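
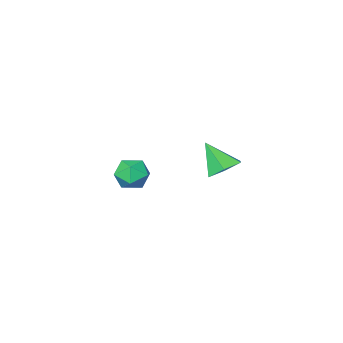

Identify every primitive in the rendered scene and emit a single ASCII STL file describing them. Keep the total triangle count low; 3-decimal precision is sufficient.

solid 
facet normal -0.222 0.577 -0.786
outer loop
vertex -3.219 2.586 -0.713
vertex -3.678 3.226 -0.114
vertex -2.713 3.334 -0.307
endloop
endfacet
facet normal 0.845 -0.530 -0.077
outer loop
vertex -3.219 2.586 -0.713
vertex -2.713 3.334 -0.307
vertex -3.282 2.194 1.294
endloop
endfacet
facet normal -0.222 0.577 -0.786
outer loop
vertex -2.713 3.334 -0.307
vertex -3.678 3.226 -0.114
vertex -3.173 3.974 0.293
endloop
endfacet
facet normal 0.869 0.201 0.452
outer loop
vertex -2.713 3.334 -0.307
vertex -3.173 3.974 0.293
vertex -3.282 2.194 1.294
endloop
endfacet
facet normal -0.221 0.577 -0.786
outer loop
vertex -3.173 3.974 0.293
vertex -3.678 3.226 -0.114
vertex -4.138 3.866 0.485
endloop
endfacet
facet normal 0.119 0.481 0.869
outer loop
vertex -3.173 3.974 0.293
vertex -4.138 3.866 0.485
vertex -3.282 2.194 1.294
endloop
endfacet
facet normal -0.222 0.577 -0.786
outer loop
vertex -4.138 3.866 0.485
vertex -3.678 3.226 -0.114
vertex -4.643 3.118 0.079
endloop
endfacet
facet normal -0.654 0.031 0.756
outer loop
vertex -4.138 3.866 0.485
vertex -4.643 3.118 0.079
vertex -3.282 2.194 1.294
endloop
endfacet
facet normal -0.222 0.577 -0.786
outer loop
vertex -4.643 3.118 0.079
vertex -3.678 3.226 -0.114
vertex -4.184 2.478 -0.52
endloop
endfacet
facet normal -0.678 -0.699 0.228
outer loop
vertex -4.643 3.118 0.079
vertex -4.184 2.478 -0.52
vertex -3.282 2.194 1.294
endloop
endfacet
facet normal -0.222 0.577 -0.786
outer loop
vertex -4.184 2.478 -0.52
vertex -3.678 3.226 -0.114
vertex -3.219 2.586 -0.713
endloop
endfacet
facet normal 0.072 -0.979 -0.189
outer loop
vertex -4.184 2.478 -0.52
vertex -3.219 2.586 -0.713
vertex -3.282 2.194 1.294
endloop
endfacet
facet normal -0.660 0.690 -0.297
outer loop
vertex -2.779 -2.562 -3.92
vertex -3.521 -3.032 -3.362
vertex -2.938 -2.287 -2.928
endloop
endfacet
facet normal -0.002 0.964 -0.267
outer loop
vertex -2.779 -2.562 -3.92
vertex -2.938 -2.287 -2.928
vertex -1.968 -2.386 -3.292
endloop
endfacet
facet normal 0.416 0.581 -0.700
outer loop
vertex -2.779 -2.562 -3.92
vertex -1.968 -2.386 -3.292
vertex -1.952 -3.192 -3.951
endloop
endfacet
facet normal 0.016 0.070 -0.997
outer loop
vertex -2.779 -2.562 -3.92
vertex -1.952 -3.192 -3.951
vertex -2.912 -3.592 -3.994
endloop
endfacet
facet normal -0.650 0.138 -0.748
outer loop
vertex -2.779 -2.562 -3.92
vertex -2.912 -3.592 -3.994
vertex -3.521 -3.032 -3.362
endloop
endfacet
facet normal 0.240 0.885 0.399
outer loop
vertex -1.968 -2.386 -3.292
vertex -2.938 -2.287 -2.928
vertex -2.208 -2.748 -2.346
endloop
endfacet
facet normal -0.826 0.441 0.352
outer loop
vertex -2.938 -2.287 -2.928
vertex -3.521 -3.032 -3.362
vertex -3.168 -3.148 -2.389
endloop
endfacet
facet normal -0.808 -0.452 -0.378
outer loop
vertex -3.521 -3.032 -3.362
vertex -2.912 -3.592 -3.994
vertex -3.152 -3.954 -3.048
endloop
endfacet
facet normal 0.269 -0.562 -0.782
outer loop
vertex -2.912 -3.592 -3.994
vertex -1.952 -3.192 -3.951
vertex -2.182 -4.053 -3.412
endloop
endfacet
facet normal 0.916 0.264 -0.301
outer loop
vertex -1.952 -3.192 -3.951
vertex -1.968 -2.386 -3.292
vertex -1.599 -3.308 -2.978
endloop
endfacet
facet normal -0.016 -0.070 0.997
outer loop
vertex -2.341 -3.778 -2.42
vertex -2.208 -2.748 -2.346
vertex -3.168 -3.148 -2.389
endloop
endfacet
facet normal -0.416 -0.581 0.700
outer loop
vertex -2.341 -3.778 -2.42
vertex -3.168 -3.148 -2.389
vertex -3.152 -3.954 -3.048
endloop
endfacet
facet normal 0.002 -0.964 0.267
outer loop
vertex -2.341 -3.778 -2.42
vertex -3.152 -3.954 -3.048
vertex -2.182 -4.053 -3.412
endloop
endfacet
facet normal 0.660 -0.690 0.297
outer loop
vertex -2.341 -3.778 -2.42
vertex -2.182 -4.053 -3.412
vertex -1.599 -3.308 -2.978
endloop
endfacet
facet normal 0.650 -0.138 0.748
outer loop
vertex -2.341 -3.778 -2.42
vertex -1.599 -3.308 -2.978
vertex -2.208 -2.748 -2.346
endloop
endfacet
facet normal -0.269 0.562 0.782
outer loop
vertex -3.168 -3.148 -2.389
vertex -2.208 -2.748 -2.346
vertex -2.938 -2.287 -2.928
endloop
endfacet
facet normal -0.916 -0.264 0.301
outer loop
vertex -3.152 -3.954 -3.048
vertex -3.168 -3.148 -2.389
vertex -3.521 -3.032 -3.362
endloop
endfacet
facet normal -0.240 -0.885 -0.399
outer loop
vertex -2.182 -4.053 -3.412
vertex -3.152 -3.954 -3.048
vertex -2.912 -3.592 -3.994
endloop
endfacet
facet normal 0.826 -0.441 -0.352
outer loop
vertex -1.599 -3.308 -2.978
vertex -2.182 -4.053 -3.412
vertex -1.952 -3.192 -3.951
endloop
endfacet
facet normal 0.808 0.452 0.378
outer loop
vertex -2.208 -2.748 -2.346
vertex -1.599 -3.308 -2.978
vertex -1.968 -2.386 -3.292
endloop
endfacet

endsolid


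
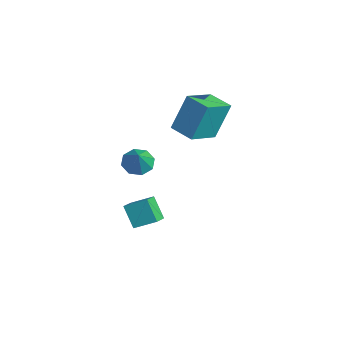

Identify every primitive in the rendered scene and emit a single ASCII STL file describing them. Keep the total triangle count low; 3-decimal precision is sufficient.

solid 
facet normal -0.575 -0.156 0.803
outer loop
vertex 0.097 -0.047 -2.178
vertex -0.558 0.544 -2.532
vertex -0.46 -1.014 -2.764
endloop
endfacet
facet normal 0.688 -0.622 0.373
outer loop
vertex 0.318 -0.804 -3.848
vertex 0.097 -0.047 -2.178
vertex -0.46 -1.014 -2.764
endloop
endfacet
facet normal -0.575 -0.156 0.803
outer loop
vertex -0.46 -1.014 -2.764
vertex -0.558 0.544 -2.532
vertex -1.114 -0.423 -3.118
endloop
endfacet
facet normal -0.441 -0.767 -0.465
outer loop
vertex -1.114 -0.423 -3.118
vertex 0.318 -0.804 -3.848
vertex -0.46 -1.014 -2.764
endloop
endfacet
facet normal 0.441 0.767 0.465
outer loop
vertex 0.097 -0.047 -2.178
vertex 0.22 0.754 -3.616
vertex -0.558 0.544 -2.532
endloop
endfacet
facet normal 0.689 -0.622 0.373
outer loop
vertex 0.874 0.163 -3.262
vertex 0.097 -0.047 -2.178
vertex 0.318 -0.804 -3.848
endloop
endfacet
facet normal 0.442 0.767 0.465
outer loop
vertex 0.874 0.163 -3.262
vertex 0.22 0.754 -3.616
vertex 0.097 -0.047 -2.178
endloop
endfacet
facet normal -0.688 0.622 -0.373
outer loop
vertex -0.558 0.544 -2.532
vertex 0.22 0.754 -3.616
vertex -1.114 -0.423 -3.118
endloop
endfacet
facet normal -0.441 -0.768 -0.465
outer loop
vertex -0.337 -0.213 -4.202
vertex 0.318 -0.804 -3.848
vertex -1.114 -0.423 -3.118
endloop
endfacet
facet normal -0.688 0.622 -0.373
outer loop
vertex -1.114 -0.423 -3.118
vertex 0.22 0.754 -3.616
vertex -0.337 -0.213 -4.202
endloop
endfacet
facet normal 0.575 0.156 -0.803
outer loop
vertex -0.337 -0.213 -4.202
vertex 0.874 0.163 -3.262
vertex 0.318 -0.804 -3.848
endloop
endfacet
facet normal 0.575 0.155 -0.803
outer loop
vertex 0.22 0.754 -3.616
vertex 0.874 0.163 -3.262
vertex -0.337 -0.213 -4.202
endloop
endfacet
facet normal -0.609 0.202 -0.767
outer loop
vertex 1.575 -1.433 0.941
vertex 1.23 -0.874 1.362
vertex 1.837 -0.901 0.873
endloop
endfacet
facet normal 0.870 -0.453 -0.194
outer loop
vertex 1.575 -1.433 0.941
vertex 1.837 -0.901 0.873
vertex 2.05 -1.146 2.398
endloop
endfacet
facet normal -0.609 0.202 -0.767
outer loop
vertex 1.837 -0.901 0.873
vertex 1.23 -0.874 1.362
vertex 1.744 -0.353 1.091
endloop
endfacet
facet normal 0.973 0.206 -0.103
outer loop
vertex 1.837 -0.901 0.873
vertex 1.744 -0.353 1.091
vertex 2.05 -1.146 2.398
endloop
endfacet
facet normal -0.609 0.201 -0.767
outer loop
vertex 1.744 -0.353 1.091
vertex 1.23 -0.874 1.362
vertex 1.349 -0.11 1.468
endloop
endfacet
facet normal 0.674 0.691 0.261
outer loop
vertex 1.744 -0.353 1.091
vertex 1.349 -0.11 1.468
vertex 2.05 -1.146 2.398
endloop
endfacet
facet normal -0.608 0.201 -0.768
outer loop
vertex 1.349 -0.11 1.468
vertex 1.23 -0.874 1.362
vertex 0.885 -0.314 1.782
endloop
endfacet
facet normal 0.149 0.714 0.684
outer loop
vertex 1.349 -0.11 1.468
vertex 0.885 -0.314 1.782
vertex 2.05 -1.146 2.398
endloop
endfacet
facet normal -0.607 0.202 -0.768
outer loop
vertex 0.885 -0.314 1.782
vertex 1.23 -0.874 1.362
vertex 0.622 -0.846 1.85
endloop
endfacet
facet normal -0.297 0.264 0.918
outer loop
vertex 0.885 -0.314 1.782
vertex 0.622 -0.846 1.85
vertex 2.05 -1.146 2.398
endloop
endfacet
facet normal -0.607 0.203 -0.768
outer loop
vertex 0.622 -0.846 1.85
vertex 1.23 -0.874 1.362
vertex 0.715 -1.394 1.632
endloop
endfacet
facet normal -0.400 -0.397 0.826
outer loop
vertex 0.622 -0.846 1.85
vertex 0.715 -1.394 1.632
vertex 2.05 -1.146 2.398
endloop
endfacet
facet normal -0.607 0.202 -0.768
outer loop
vertex 0.715 -1.394 1.632
vertex 1.23 -0.874 1.362
vertex 1.11 -1.637 1.256
endloop
endfacet
facet normal -0.102 -0.881 0.462
outer loop
vertex 0.715 -1.394 1.632
vertex 1.11 -1.637 1.256
vertex 2.05 -1.146 2.398
endloop
endfacet
facet normal -0.609 0.202 -0.767
outer loop
vertex 1.11 -1.637 1.256
vertex 1.23 -0.874 1.362
vertex 1.575 -1.433 0.941
endloop
endfacet
facet normal 0.424 -0.905 0.040
outer loop
vertex 1.11 -1.637 1.256
vertex 1.575 -1.433 0.941
vertex 2.05 -1.146 2.398
endloop
endfacet
facet normal -0.904 -0.403 0.141
outer loop
vertex -1.209 2.456 3.614
vertex -1.984 3.963 2.95
vertex -1.146 1.629 1.662
endloop
endfacet
facet normal 0.426 -0.828 0.365
outer loop
vertex 0.084 2.177 1.47
vertex -1.209 2.456 3.614
vertex -1.146 1.629 1.662
endloop
endfacet
facet normal -0.904 -0.403 0.141
outer loop
vertex -1.146 1.629 1.662
vertex -1.984 3.963 2.95
vertex -1.921 3.137 0.999
endloop
endfacet
facet normal 0.030 -0.389 -0.921
outer loop
vertex -1.921 3.137 0.999
vertex 0.084 2.177 1.47
vertex -1.146 1.629 1.662
endloop
endfacet
facet normal -0.030 0.390 0.920
outer loop
vertex -1.209 2.456 3.614
vertex -0.754 4.511 2.758
vertex -1.984 3.963 2.95
endloop
endfacet
facet normal 0.426 -0.828 0.364
outer loop
vertex 0.021 3.003 3.421
vertex -1.209 2.456 3.614
vertex 0.084 2.177 1.47
endloop
endfacet
facet normal -0.029 0.390 0.920
outer loop
vertex 0.021 3.003 3.421
vertex -0.754 4.511 2.758
vertex -1.209 2.456 3.614
endloop
endfacet
facet normal -0.426 0.828 -0.364
outer loop
vertex -1.984 3.963 2.95
vertex -0.754 4.511 2.758
vertex -1.921 3.137 0.999
endloop
endfacet
facet normal 0.029 -0.390 -0.920
outer loop
vertex -0.691 3.684 0.806
vertex 0.084 2.177 1.47
vertex -1.921 3.137 0.999
endloop
endfacet
facet normal -0.426 0.828 -0.365
outer loop
vertex -1.921 3.137 0.999
vertex -0.754 4.511 2.758
vertex -0.691 3.684 0.806
endloop
endfacet
facet normal 0.904 0.403 -0.141
outer loop
vertex -0.691 3.684 0.806
vertex 0.021 3.003 3.421
vertex 0.084 2.177 1.47
endloop
endfacet
facet normal 0.904 0.403 -0.141
outer loop
vertex -0.754 4.511 2.758
vertex 0.021 3.003 3.421
vertex -0.691 3.684 0.806
endloop
endfacet

endsolid


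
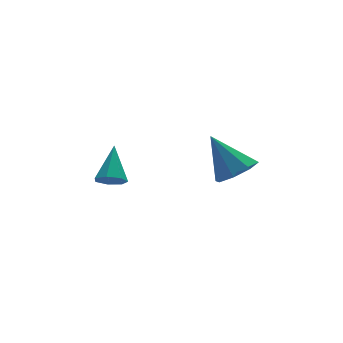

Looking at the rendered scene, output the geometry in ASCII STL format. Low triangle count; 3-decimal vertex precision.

solid 
facet normal -0.364 -0.670 -0.647
outer loop
vertex -1.278 -0.313 -2.14
vertex -1.715 -0.415 -1.789
vertex -1.678 -0.03 -2.208
endloop
endfacet
facet normal 0.555 0.664 -0.501
outer loop
vertex -1.278 -0.313 -2.14
vertex -1.678 -0.03 -2.208
vertex -1.165 0.595 -0.811
endloop
endfacet
facet normal -0.364 -0.670 -0.647
outer loop
vertex -1.678 -0.03 -2.208
vertex -1.715 -0.415 -1.789
vertex -2.106 -0.037 -1.96
endloop
endfacet
facet normal -0.209 0.919 -0.334
outer loop
vertex -1.678 -0.03 -2.208
vertex -2.106 -0.037 -1.96
vertex -1.165 0.595 -0.811
endloop
endfacet
facet normal -0.365 -0.670 -0.647
outer loop
vertex -2.106 -0.037 -1.96
vertex -1.715 -0.415 -1.789
vertex -2.24 -0.328 -1.583
endloop
endfacet
facet normal -0.726 0.645 0.240
outer loop
vertex -2.106 -0.037 -1.96
vertex -2.24 -0.328 -1.583
vertex -1.165 0.595 -0.811
endloop
endfacet
facet normal -0.365 -0.668 -0.648
outer loop
vertex -2.24 -0.328 -1.583
vertex -1.715 -0.415 -1.789
vertex -1.979 -0.685 -1.362
endloop
endfacet
facet normal -0.608 0.046 0.792
outer loop
vertex -2.24 -0.328 -1.583
vertex -1.979 -0.685 -1.362
vertex -1.165 0.595 -0.811
endloop
endfacet
facet normal -0.365 -0.668 -0.648
outer loop
vertex -1.979 -0.685 -1.362
vertex -1.715 -0.415 -1.789
vertex -1.519 -0.839 -1.462
endloop
endfacet
facet normal 0.055 -0.424 0.904
outer loop
vertex -1.979 -0.685 -1.362
vertex -1.519 -0.839 -1.462
vertex -1.165 0.595 -0.811
endloop
endfacet
facet normal -0.364 -0.668 -0.649
outer loop
vertex -1.519 -0.839 -1.462
vertex -1.715 -0.415 -1.789
vertex -1.207 -0.673 -1.808
endloop
endfacet
facet normal 0.766 -0.413 0.493
outer loop
vertex -1.519 -0.839 -1.462
vertex -1.207 -0.673 -1.808
vertex -1.165 0.595 -0.811
endloop
endfacet
facet normal -0.364 -0.669 -0.648
outer loop
vertex -1.207 -0.673 -1.808
vertex -1.715 -0.415 -1.789
vertex -1.278 -0.313 -2.14
endloop
endfacet
facet normal 0.988 0.072 -0.133
outer loop
vertex -1.207 -0.673 -1.808
vertex -1.278 -0.313 -2.14
vertex -1.165 0.595 -0.811
endloop
endfacet
facet normal 0.331 -0.516 -0.790
outer loop
vertex 2.993 -0.486 -2.276
vertex 2.537 -1.159 -2.028
vertex 2.393 -0.487 -2.527
endloop
endfacet
facet normal 0.044 0.993 -0.110
outer loop
vertex 2.993 -0.486 -2.276
vertex 2.393 -0.487 -2.527
vertex 1.963 -0.261 -0.652
endloop
endfacet
facet normal 0.330 -0.516 -0.790
outer loop
vertex 2.393 -0.487 -2.527
vertex 2.537 -1.159 -2.028
vertex 1.877 -0.881 -2.485
endloop
endfacet
facet normal -0.602 0.764 -0.230
outer loop
vertex 2.393 -0.487 -2.527
vertex 1.877 -0.881 -2.485
vertex 1.963 -0.261 -0.652
endloop
endfacet
facet normal 0.330 -0.516 -0.790
outer loop
vertex 1.877 -0.881 -2.485
vertex 2.537 -1.159 -2.028
vertex 1.748 -1.438 -2.175
endloop
endfacet
facet normal -0.977 0.212 -0.026
outer loop
vertex 1.877 -0.881 -2.485
vertex 1.748 -1.438 -2.175
vertex 1.963 -0.261 -0.652
endloop
endfacet
facet normal 0.330 -0.516 -0.791
outer loop
vertex 1.748 -1.438 -2.175
vertex 2.537 -1.159 -2.028
vertex 2.081 -1.832 -1.779
endloop
endfacet
facet normal -0.859 -0.340 0.384
outer loop
vertex 1.748 -1.438 -2.175
vertex 2.081 -1.832 -1.779
vertex 1.963 -0.261 -0.652
endloop
endfacet
facet normal 0.330 -0.516 -0.790
outer loop
vertex 2.081 -1.832 -1.779
vertex 2.537 -1.159 -2.028
vertex 2.682 -1.832 -1.528
endloop
endfacet
facet normal -0.317 -0.568 0.759
outer loop
vertex 2.081 -1.832 -1.779
vertex 2.682 -1.832 -1.528
vertex 1.963 -0.261 -0.652
endloop
endfacet
facet normal 0.331 -0.516 -0.790
outer loop
vertex 2.682 -1.832 -1.528
vertex 2.537 -1.159 -2.028
vertex 3.197 -1.437 -1.57
endloop
endfacet
facet normal 0.332 -0.339 0.880
outer loop
vertex 2.682 -1.832 -1.528
vertex 3.197 -1.437 -1.57
vertex 1.963 -0.261 -0.652
endloop
endfacet
facet normal 0.330 -0.517 -0.790
outer loop
vertex 3.197 -1.437 -1.57
vertex 2.537 -1.159 -2.028
vertex 3.327 -0.88 -1.88
endloop
endfacet
facet normal 0.705 0.212 0.677
outer loop
vertex 3.197 -1.437 -1.57
vertex 3.327 -0.88 -1.88
vertex 1.963 -0.261 -0.652
endloop
endfacet
facet normal 0.330 -0.515 -0.791
outer loop
vertex 3.327 -0.88 -1.88
vertex 2.537 -1.159 -2.028
vertex 2.993 -0.486 -2.276
endloop
endfacet
facet normal 0.587 0.765 0.266
outer loop
vertex 3.327 -0.88 -1.88
vertex 2.993 -0.486 -2.276
vertex 1.963 -0.261 -0.652
endloop
endfacet

endsolid


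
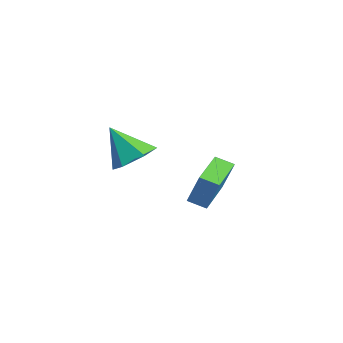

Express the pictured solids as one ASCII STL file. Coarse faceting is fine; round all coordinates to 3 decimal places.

solid 
facet normal -0.727 0.679 0.100
outer loop
vertex 0.988 -1.021 1.297
vertex 1.515 -0.412 0.995
vertex 0.505 -1.324 -0.155
endloop
endfacet
facet normal -0.612 -0.708 0.351
outer loop
vertex 1.945 -2.668 -0.355
vertex 0.988 -1.021 1.297
vertex 0.505 -1.324 -0.155
endloop
endfacet
facet normal -0.727 0.679 0.100
outer loop
vertex 0.505 -1.324 -0.155
vertex 1.515 -0.412 0.995
vertex 1.032 -0.715 -0.457
endloop
endfacet
facet normal -0.310 -0.193 -0.931
outer loop
vertex 1.032 -0.715 -0.457
vertex 1.945 -2.668 -0.355
vertex 0.505 -1.324 -0.155
endloop
endfacet
facet normal 0.310 0.193 0.931
outer loop
vertex 0.988 -1.021 1.297
vertex 2.955 -1.756 0.795
vertex 1.515 -0.412 0.995
endloop
endfacet
facet normal -0.612 -0.708 0.351
outer loop
vertex 2.428 -2.365 1.097
vertex 0.988 -1.021 1.297
vertex 1.945 -2.668 -0.355
endloop
endfacet
facet normal 0.310 0.193 0.931
outer loop
vertex 2.428 -2.365 1.097
vertex 2.955 -1.756 0.795
vertex 0.988 -1.021 1.297
endloop
endfacet
facet normal 0.612 0.708 -0.351
outer loop
vertex 1.515 -0.412 0.995
vertex 2.955 -1.756 0.795
vertex 1.032 -0.715 -0.457
endloop
endfacet
facet normal -0.310 -0.193 -0.931
outer loop
vertex 2.472 -2.059 -0.657
vertex 1.945 -2.668 -0.355
vertex 1.032 -0.715 -0.457
endloop
endfacet
facet normal 0.612 0.708 -0.351
outer loop
vertex 1.032 -0.715 -0.457
vertex 2.955 -1.756 0.795
vertex 2.472 -2.059 -0.657
endloop
endfacet
facet normal 0.727 -0.679 -0.100
outer loop
vertex 2.472 -2.059 -0.657
vertex 2.428 -2.365 1.097
vertex 1.945 -2.668 -0.355
endloop
endfacet
facet normal 0.727 -0.679 -0.100
outer loop
vertex 2.955 -1.756 0.795
vertex 2.428 -2.365 1.097
vertex 2.472 -2.059 -0.657
endloop
endfacet
facet normal 0.481 0.373 -0.794
outer loop
vertex -2.13 -3.694 -0.164
vertex -2.811 -2.857 -0.184
vertex -1.901 -2.799 0.395
endloop
endfacet
facet normal 0.559 -0.537 0.631
outer loop
vertex -2.13 -3.694 -0.164
vertex -1.901 -2.799 0.395
vertex -3.749 -3.583 1.364
endloop
endfacet
facet normal 0.481 0.373 -0.793
outer loop
vertex -1.901 -2.799 0.395
vertex -2.811 -2.857 -0.184
vertex -2.582 -1.961 0.376
endloop
endfacet
facet normal 0.341 0.298 0.892
outer loop
vertex -1.901 -2.799 0.395
vertex -2.582 -1.961 0.376
vertex -3.749 -3.583 1.364
endloop
endfacet
facet normal 0.481 0.373 -0.793
outer loop
vertex -2.582 -1.961 0.376
vertex -2.811 -2.857 -0.184
vertex -3.492 -2.019 -0.203
endloop
endfacet
facet normal -0.427 0.674 0.603
outer loop
vertex -2.582 -1.961 0.376
vertex -3.492 -2.019 -0.203
vertex -3.749 -3.583 1.364
endloop
endfacet
facet normal 0.481 0.373 -0.794
outer loop
vertex -3.492 -2.019 -0.203
vertex -2.811 -2.857 -0.184
vertex -3.721 -2.914 -0.762
endloop
endfacet
facet normal -0.975 0.215 0.055
outer loop
vertex -3.492 -2.019 -0.203
vertex -3.721 -2.914 -0.762
vertex -3.749 -3.583 1.364
endloop
endfacet
facet normal 0.481 0.373 -0.794
outer loop
vertex -3.721 -2.914 -0.762
vertex -2.811 -2.857 -0.184
vertex -3.04 -3.752 -0.743
endloop
endfacet
facet normal -0.757 -0.620 -0.205
outer loop
vertex -3.721 -2.914 -0.762
vertex -3.04 -3.752 -0.743
vertex -3.749 -3.583 1.364
endloop
endfacet
facet normal 0.481 0.373 -0.794
outer loop
vertex -3.04 -3.752 -0.743
vertex -2.811 -2.857 -0.184
vertex -2.13 -3.694 -0.164
endloop
endfacet
facet normal 0.010 -0.996 0.083
outer loop
vertex -3.04 -3.752 -0.743
vertex -2.13 -3.694 -0.164
vertex -3.749 -3.583 1.364
endloop
endfacet

endsolid


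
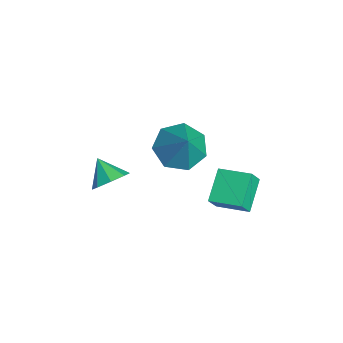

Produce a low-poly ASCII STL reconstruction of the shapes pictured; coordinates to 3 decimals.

solid 
facet normal 0.672 0.388 -0.631
outer loop
vertex -1.947 -1.859 -2.993
vertex -2.497 -1.829 -3.56
vertex -2.25 -1.336 -2.994
endloop
endfacet
facet normal 0.097 0.058 0.994
outer loop
vertex -1.947 -1.859 -2.993
vertex -2.25 -1.336 -2.994
vertex -3.263 -2.271 -2.84
endloop
endfacet
facet normal 0.672 0.388 -0.631
outer loop
vertex -2.25 -1.336 -2.994
vertex -2.497 -1.829 -3.56
vertex -2.698 -1.101 -3.327
endloop
endfacet
facet normal -0.336 0.496 0.801
outer loop
vertex -2.25 -1.336 -2.994
vertex -2.698 -1.101 -3.327
vertex -3.263 -2.271 -2.84
endloop
endfacet
facet normal 0.671 0.388 -0.632
outer loop
vertex -2.698 -1.101 -3.327
vertex -2.497 -1.829 -3.56
vertex -3.028 -1.294 -3.796
endloop
endfacet
facet normal -0.785 0.520 0.338
outer loop
vertex -2.698 -1.101 -3.327
vertex -3.028 -1.294 -3.796
vertex -3.263 -2.271 -2.84
endloop
endfacet
facet normal 0.672 0.388 -0.631
outer loop
vertex -3.028 -1.294 -3.796
vertex -2.497 -1.829 -3.56
vertex -3.047 -1.799 -4.127
endloop
endfacet
facet normal -0.986 0.117 -0.122
outer loop
vertex -3.028 -1.294 -3.796
vertex -3.047 -1.799 -4.127
vertex -3.263 -2.271 -2.84
endloop
endfacet
facet normal 0.672 0.386 -0.632
outer loop
vertex -3.047 -1.799 -4.127
vertex -2.497 -1.829 -3.56
vertex -2.744 -2.323 -4.125
endloop
endfacet
facet normal -0.822 -0.476 -0.313
outer loop
vertex -3.047 -1.799 -4.127
vertex -2.744 -2.323 -4.125
vertex -3.263 -2.271 -2.84
endloop
endfacet
facet normal 0.671 0.388 -0.632
outer loop
vertex -2.744 -2.323 -4.125
vertex -2.497 -1.829 -3.56
vertex -2.296 -2.557 -3.793
endloop
endfacet
facet normal -0.388 -0.914 -0.120
outer loop
vertex -2.744 -2.323 -4.125
vertex -2.296 -2.557 -3.793
vertex -3.263 -2.271 -2.84
endloop
endfacet
facet normal 0.672 0.388 -0.631
outer loop
vertex -2.296 -2.557 -3.793
vertex -2.497 -1.829 -3.56
vertex -1.966 -2.365 -3.324
endloop
endfacet
facet normal 0.060 -0.938 0.342
outer loop
vertex -2.296 -2.557 -3.793
vertex -1.966 -2.365 -3.324
vertex -3.263 -2.271 -2.84
endloop
endfacet
facet normal 0.672 0.388 -0.631
outer loop
vertex -1.966 -2.365 -3.324
vertex -2.497 -1.829 -3.56
vertex -1.947 -1.859 -2.993
endloop
endfacet
facet normal 0.261 -0.535 0.803
outer loop
vertex -1.966 -2.365 -3.324
vertex -1.947 -1.859 -2.993
vertex -3.263 -2.271 -2.84
endloop
endfacet
facet normal -0.379 0.397 -0.836
outer loop
vertex -1.958 2.451 -3.008
vertex -1.284 3.607 -2.764
vertex -0.809 1.943 -3.771
endloop
endfacet
facet normal -0.495 -0.850 -0.180
outer loop
vertex -0.476 1.593 -3.036
vertex -1.958 2.451 -3.008
vertex -0.809 1.943 -3.771
endloop
endfacet
facet normal -0.380 0.397 -0.836
outer loop
vertex -0.809 1.943 -3.771
vertex -1.284 3.607 -2.764
vertex -0.136 3.099 -3.527
endloop
endfacet
facet normal 0.782 -0.346 -0.519
outer loop
vertex -0.136 3.099 -3.527
vertex -0.476 1.593 -3.036
vertex -0.809 1.943 -3.771
endloop
endfacet
facet normal -0.782 0.346 0.519
outer loop
vertex -1.958 2.451 -3.008
vertex -0.951 3.257 -2.029
vertex -1.284 3.607 -2.764
endloop
endfacet
facet normal -0.495 -0.850 -0.180
outer loop
vertex -1.624 2.101 -2.273
vertex -1.958 2.451 -3.008
vertex -0.476 1.593 -3.036
endloop
endfacet
facet normal -0.782 0.345 0.520
outer loop
vertex -1.624 2.101 -2.273
vertex -0.951 3.257 -2.029
vertex -1.958 2.451 -3.008
endloop
endfacet
facet normal 0.496 0.850 0.180
outer loop
vertex -1.284 3.607 -2.764
vertex -0.951 3.257 -2.029
vertex -0.136 3.099 -3.527
endloop
endfacet
facet normal 0.781 -0.346 -0.520
outer loop
vertex 0.198 2.749 -2.792
vertex -0.476 1.593 -3.036
vertex -0.136 3.099 -3.527
endloop
endfacet
facet normal 0.495 0.850 0.180
outer loop
vertex -0.136 3.099 -3.527
vertex -0.951 3.257 -2.029
vertex 0.198 2.749 -2.792
endloop
endfacet
facet normal 0.379 -0.398 0.835
outer loop
vertex 0.198 2.749 -2.792
vertex -1.624 2.101 -2.273
vertex -0.476 1.593 -3.036
endloop
endfacet
facet normal 0.379 -0.397 0.836
outer loop
vertex -0.951 3.257 -2.029
vertex -1.624 2.101 -2.273
vertex 0.198 2.749 -2.792
endloop
endfacet
facet normal -0.602 -0.100 -0.792
outer loop
vertex -1.211 0.058 -1.502
vertex -1.903 0.712 -1.059
vertex -1.102 0.942 -1.697
endloop
endfacet
facet normal 0.981 -0.148 -0.123
outer loop
vertex -1.211 0.058 -1.502
vertex -1.102 0.942 -1.697
vertex -0.857 0.888 0.319
endloop
endfacet
facet normal -0.602 -0.101 -0.792
outer loop
vertex -1.102 0.942 -1.697
vertex -1.903 0.712 -1.059
vertex -1.596 1.652 -1.412
endloop
endfacet
facet normal 0.802 0.591 -0.082
outer loop
vertex -1.102 0.942 -1.697
vertex -1.596 1.652 -1.412
vertex -0.857 0.888 0.319
endloop
endfacet
facet normal -0.601 -0.101 -0.793
outer loop
vertex -1.596 1.652 -1.412
vertex -1.903 0.712 -1.059
vertex -2.322 1.655 -0.862
endloop
endfacet
facet normal 0.236 0.922 0.306
outer loop
vertex -1.596 1.652 -1.412
vertex -2.322 1.655 -0.862
vertex -0.857 0.888 0.319
endloop
endfacet
facet normal -0.601 -0.101 -0.793
outer loop
vertex -2.322 1.655 -0.862
vertex -1.903 0.712 -1.059
vertex -2.733 0.948 -0.46
endloop
endfacet
facet normal -0.292 0.595 0.749
outer loop
vertex -2.322 1.655 -0.862
vertex -2.733 0.948 -0.46
vertex -0.857 0.888 0.319
endloop
endfacet
facet normal -0.601 -0.102 -0.793
outer loop
vertex -2.733 0.948 -0.46
vertex -1.903 0.712 -1.059
vertex -2.519 0.064 -0.509
endloop
endfacet
facet normal -0.383 -0.143 0.912
outer loop
vertex -2.733 0.948 -0.46
vertex -2.519 0.064 -0.509
vertex -0.857 0.888 0.319
endloop
endfacet
facet normal -0.602 -0.100 -0.792
outer loop
vertex -2.519 0.064 -0.509
vertex -1.903 0.712 -1.059
vertex -1.842 -0.332 -0.973
endloop
endfacet
facet normal 0.030 -0.738 0.674
outer loop
vertex -2.519 0.064 -0.509
vertex -1.842 -0.332 -0.973
vertex -0.857 0.888 0.319
endloop
endfacet
facet normal -0.602 -0.100 -0.792
outer loop
vertex -1.842 -0.332 -0.973
vertex -1.903 0.712 -1.059
vertex -1.211 0.058 -1.502
endloop
endfacet
facet normal 0.637 -0.741 0.214
outer loop
vertex -1.842 -0.332 -0.973
vertex -1.211 0.058 -1.502
vertex -0.857 0.888 0.319
endloop
endfacet

endsolid


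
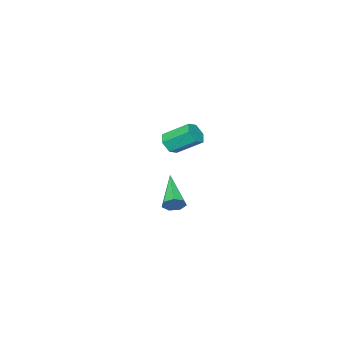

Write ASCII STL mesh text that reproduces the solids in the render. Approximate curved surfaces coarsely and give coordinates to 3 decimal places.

solid 
facet normal 0.434 -0.710 -0.555
outer loop
vertex 0.938 -0.612 1.596
vertex 0.617 -0.967 1.799
vertex 0.482 -0.711 1.366
endloop
endfacet
facet normal 0.209 0.678 -0.705
outer loop
vertex 0.938 -0.612 1.596
vertex 0.482 -0.711 1.366
vertex 0.405 0.262 2.278
endloop
endfacet
facet normal 0.206 0.678 -0.706
outer loop
vertex 0.405 0.262 2.278
vertex 0.482 -0.711 1.366
vertex -0.051 0.162 2.049
endloop
endfacet
facet normal -0.434 0.710 0.554
outer loop
vertex 0.405 0.262 2.278
vertex -0.051 0.162 2.049
vertex 0.083 -0.093 2.481
endloop
endfacet
facet normal 0.434 -0.710 -0.555
outer loop
vertex 0.482 -0.711 1.366
vertex 0.617 -0.967 1.799
vertex 0.161 -1.066 1.569
endloop
endfacet
facet normal -0.656 0.174 -0.734
outer loop
vertex 0.482 -0.711 1.366
vertex 0.161 -1.066 1.569
vertex -0.051 0.162 2.049
endloop
endfacet
facet normal -0.655 0.174 -0.735
outer loop
vertex -0.051 0.162 2.049
vertex 0.161 -1.066 1.569
vertex -0.373 -0.193 2.252
endloop
endfacet
facet normal -0.434 0.710 0.554
outer loop
vertex -0.051 0.162 2.049
vertex -0.373 -0.193 2.252
vertex 0.083 -0.093 2.481
endloop
endfacet
facet normal 0.434 -0.710 -0.554
outer loop
vertex 0.161 -1.066 1.569
vertex 0.617 -0.967 1.799
vertex 0.295 -1.322 2.002
endloop
endfacet
facet normal -0.863 -0.504 -0.031
outer loop
vertex 0.161 -1.066 1.569
vertex 0.295 -1.322 2.002
vertex -0.373 -0.193 2.252
endloop
endfacet
facet normal -0.863 -0.504 -0.028
outer loop
vertex -0.373 -0.193 2.252
vertex 0.295 -1.322 2.002
vertex -0.238 -0.448 2.684
endloop
endfacet
facet normal -0.434 0.710 0.555
outer loop
vertex -0.373 -0.193 2.252
vertex -0.238 -0.448 2.684
vertex 0.083 -0.093 2.481
endloop
endfacet
facet normal 0.434 -0.710 -0.554
outer loop
vertex 0.295 -1.322 2.002
vertex 0.617 -0.967 1.799
vertex 0.751 -1.222 2.231
endloop
endfacet
facet normal -0.206 -0.677 0.706
outer loop
vertex 0.295 -1.322 2.002
vertex 0.751 -1.222 2.231
vertex -0.238 -0.448 2.684
endloop
endfacet
facet normal -0.208 -0.678 0.705
outer loop
vertex -0.238 -0.448 2.684
vertex 0.751 -1.222 2.231
vertex 0.218 -0.349 2.914
endloop
endfacet
facet normal -0.434 0.710 0.555
outer loop
vertex -0.238 -0.448 2.684
vertex 0.218 -0.349 2.914
vertex 0.083 -0.093 2.481
endloop
endfacet
facet normal 0.434 -0.710 -0.554
outer loop
vertex 0.751 -1.222 2.231
vertex 0.617 -0.967 1.799
vertex 1.073 -0.867 2.028
endloop
endfacet
facet normal 0.656 -0.175 0.735
outer loop
vertex 0.751 -1.222 2.231
vertex 1.073 -0.867 2.028
vertex 0.218 -0.349 2.914
endloop
endfacet
facet normal 0.656 -0.173 0.734
outer loop
vertex 0.218 -0.349 2.914
vertex 1.073 -0.867 2.028
vertex 0.539 0.006 2.711
endloop
endfacet
facet normal -0.434 0.710 0.555
outer loop
vertex 0.218 -0.349 2.914
vertex 0.539 0.006 2.711
vertex 0.083 -0.093 2.481
endloop
endfacet
facet normal 0.434 -0.710 -0.555
outer loop
vertex 1.073 -0.867 2.028
vertex 0.617 -0.967 1.799
vertex 0.938 -0.612 1.596
endloop
endfacet
facet normal 0.863 0.505 0.029
outer loop
vertex 1.073 -0.867 2.028
vertex 0.938 -0.612 1.596
vertex 0.539 0.006 2.711
endloop
endfacet
facet normal 0.864 0.503 0.030
outer loop
vertex 0.539 0.006 2.711
vertex 0.938 -0.612 1.596
vertex 0.405 0.262 2.278
endloop
endfacet
facet normal -0.434 0.710 0.554
outer loop
vertex 0.539 0.006 2.711
vertex 0.405 0.262 2.278
vertex 0.083 -0.093 2.481
endloop
endfacet
facet normal 0.522 0.711 -0.471
outer loop
vertex -1.223 -3.372 -2.866
vertex -1.644 -3.229 -3.117
vertex -1.468 -3.061 -2.668
endloop
endfacet
facet normal 0.504 -0.145 0.852
outer loop
vertex -1.223 -3.372 -2.866
vertex -1.468 -3.061 -2.668
vertex -2.616 -4.551 -2.243
endloop
endfacet
facet normal 0.523 0.710 -0.471
outer loop
vertex -1.468 -3.061 -2.668
vertex -1.644 -3.229 -3.117
vertex -1.845 -2.876 -2.808
endloop
endfacet
facet normal -0.153 0.378 0.913
outer loop
vertex -1.468 -3.061 -2.668
vertex -1.845 -2.876 -2.808
vertex -2.616 -4.551 -2.243
endloop
endfacet
facet normal 0.524 0.710 -0.470
outer loop
vertex -1.845 -2.876 -2.808
vertex -1.644 -3.229 -3.117
vertex -2.07 -2.957 -3.181
endloop
endfacet
facet normal -0.790 0.489 0.370
outer loop
vertex -1.845 -2.876 -2.808
vertex -2.07 -2.957 -3.181
vertex -2.616 -4.551 -2.243
endloop
endfacet
facet normal 0.524 0.710 -0.470
outer loop
vertex -2.07 -2.957 -3.181
vertex -1.644 -3.229 -3.117
vertex -1.974 -3.242 -3.505
endloop
endfacet
facet normal -0.926 0.103 -0.364
outer loop
vertex -2.07 -2.957 -3.181
vertex -1.974 -3.242 -3.505
vertex -2.616 -4.551 -2.243
endloop
endfacet
facet normal 0.523 0.711 -0.469
outer loop
vertex -1.974 -3.242 -3.505
vertex -1.644 -3.229 -3.117
vertex -1.629 -3.517 -3.537
endloop
endfacet
facet normal -0.459 -0.490 -0.741
outer loop
vertex -1.974 -3.242 -3.505
vertex -1.629 -3.517 -3.537
vertex -2.616 -4.551 -2.243
endloop
endfacet
facet normal 0.523 0.712 -0.469
outer loop
vertex -1.629 -3.517 -3.537
vertex -1.644 -3.229 -3.117
vertex -1.295 -3.575 -3.253
endloop
endfacet
facet normal 0.258 -0.841 -0.475
outer loop
vertex -1.629 -3.517 -3.537
vertex -1.295 -3.575 -3.253
vertex -2.616 -4.551 -2.243
endloop
endfacet
facet normal 0.522 0.711 -0.470
outer loop
vertex -1.295 -3.575 -3.253
vertex -1.644 -3.229 -3.117
vertex -1.223 -3.372 -2.866
endloop
endfacet
facet normal 0.687 -0.688 0.233
outer loop
vertex -1.295 -3.575 -3.253
vertex -1.223 -3.372 -2.866
vertex -2.616 -4.551 -2.243
endloop
endfacet

endsolid


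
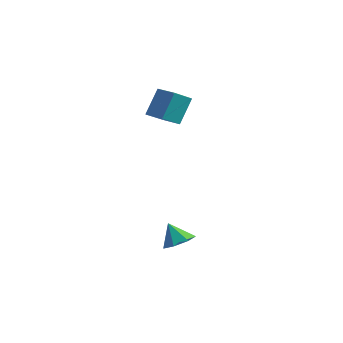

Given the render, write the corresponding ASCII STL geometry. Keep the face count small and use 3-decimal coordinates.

solid 
facet normal -0.991 0.123 -0.060
outer loop
vertex -3.931 2.861 2.097
vertex -3.906 3.85 3.719
vertex -3.732 4.094 1.341
endloop
endfacet
facet normal -0.013 -0.521 -0.853
outer loop
vertex -2.414 3.93 1.421
vertex -3.931 2.861 2.097
vertex -3.732 4.094 1.341
endloop
endfacet
facet normal -0.990 0.124 -0.060
outer loop
vertex -3.732 4.094 1.341
vertex -3.906 3.85 3.719
vertex -3.706 5.083 2.963
endloop
endfacet
facet normal 0.137 0.845 -0.517
outer loop
vertex -3.706 5.083 2.963
vertex -2.414 3.93 1.421
vertex -3.732 4.094 1.341
endloop
endfacet
facet normal -0.137 -0.845 0.517
outer loop
vertex -3.931 2.861 2.097
vertex -2.588 3.686 3.799
vertex -3.906 3.85 3.719
endloop
endfacet
facet normal -0.013 -0.521 -0.853
outer loop
vertex -2.614 2.697 2.177
vertex -3.931 2.861 2.097
vertex -2.414 3.93 1.421
endloop
endfacet
facet normal -0.137 -0.845 0.517
outer loop
vertex -2.614 2.697 2.177
vertex -2.588 3.686 3.799
vertex -3.931 2.861 2.097
endloop
endfacet
facet normal 0.013 0.521 0.853
outer loop
vertex -3.906 3.85 3.719
vertex -2.588 3.686 3.799
vertex -3.706 5.083 2.963
endloop
endfacet
facet normal 0.137 0.845 -0.517
outer loop
vertex -2.389 4.919 3.043
vertex -2.414 3.93 1.421
vertex -3.706 5.083 2.963
endloop
endfacet
facet normal 0.013 0.521 0.853
outer loop
vertex -3.706 5.083 2.963
vertex -2.588 3.686 3.799
vertex -2.389 4.919 3.043
endloop
endfacet
facet normal 0.990 -0.124 0.060
outer loop
vertex -2.389 4.919 3.043
vertex -2.614 2.697 2.177
vertex -2.414 3.93 1.421
endloop
endfacet
facet normal 0.991 -0.123 0.059
outer loop
vertex -2.588 3.686 3.799
vertex -2.614 2.697 2.177
vertex -2.389 4.919 3.043
endloop
endfacet
facet normal 0.501 0.050 -0.864
outer loop
vertex 2.147 -0.843 -4.128
vertex 1.344 -0.616 -4.581
vertex 1.98 -0.037 -4.178
endloop
endfacet
facet normal 0.447 0.147 0.882
outer loop
vertex 2.147 -0.843 -4.128
vertex 1.98 -0.037 -4.178
vertex 0.656 -0.684 -3.399
endloop
endfacet
facet normal 0.502 0.049 -0.863
outer loop
vertex 1.98 -0.037 -4.178
vertex 1.344 -0.616 -4.581
vertex 1.335 0.333 -4.532
endloop
endfacet
facet normal 0.044 0.730 0.682
outer loop
vertex 1.98 -0.037 -4.178
vertex 1.335 0.333 -4.532
vertex 0.656 -0.684 -3.399
endloop
endfacet
facet normal 0.502 0.049 -0.864
outer loop
vertex 1.335 0.333 -4.532
vertex 1.344 -0.616 -4.581
vertex 0.696 -0.011 -4.923
endloop
endfacet
facet normal -0.591 0.743 0.313
outer loop
vertex 1.335 0.333 -4.532
vertex 0.696 -0.011 -4.923
vertex 0.656 -0.684 -3.399
endloop
endfacet
facet normal 0.502 0.050 -0.863
outer loop
vertex 0.696 -0.011 -4.923
vertex 1.344 -0.616 -4.581
vertex 0.545 -0.811 -5.057
endloop
endfacet
facet normal -0.983 0.177 0.052
outer loop
vertex 0.696 -0.011 -4.923
vertex 0.545 -0.811 -5.057
vertex 0.656 -0.684 -3.399
endloop
endfacet
facet normal 0.502 0.051 -0.863
outer loop
vertex 0.545 -0.811 -5.057
vertex 1.344 -0.616 -4.581
vertex 0.996 -1.463 -4.833
endloop
endfacet
facet normal -0.834 -0.543 0.097
outer loop
vertex 0.545 -0.811 -5.057
vertex 0.996 -1.463 -4.833
vertex 0.656 -0.684 -3.399
endloop
endfacet
facet normal 0.502 0.050 -0.863
outer loop
vertex 0.996 -1.463 -4.833
vertex 1.344 -0.616 -4.581
vertex 1.709 -1.478 -4.419
endloop
endfacet
facet normal -0.258 -0.873 0.413
outer loop
vertex 0.996 -1.463 -4.833
vertex 1.709 -1.478 -4.419
vertex 0.656 -0.684 -3.399
endloop
endfacet
facet normal 0.501 0.050 -0.864
outer loop
vertex 1.709 -1.478 -4.419
vertex 1.344 -0.616 -4.581
vertex 2.147 -0.843 -4.128
endloop
endfacet
facet normal 0.313 -0.565 0.763
outer loop
vertex 1.709 -1.478 -4.419
vertex 2.147 -0.843 -4.128
vertex 0.656 -0.684 -3.399
endloop
endfacet

endsolid


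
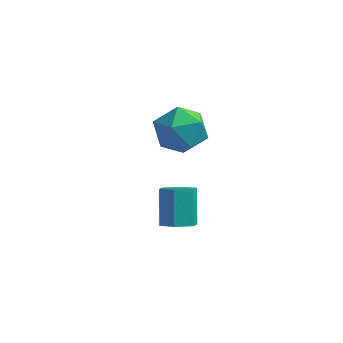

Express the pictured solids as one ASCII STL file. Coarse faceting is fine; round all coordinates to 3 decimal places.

solid 
facet normal 0.206 -0.578 -0.790
outer loop
vertex -0.531 -0.36 -2.34
vertex -1.125 -0.761 -2.202
vertex -1.172 -0.179 -2.64
endloop
endfacet
facet normal 0.433 0.778 -0.455
outer loop
vertex -0.531 -0.36 -2.34
vertex -1.172 -0.179 -2.64
vertex -0.861 0.563 -1.075
endloop
endfacet
facet normal 0.433 0.778 -0.455
outer loop
vertex -0.861 0.563 -1.075
vertex -1.172 -0.179 -2.64
vertex -1.501 0.744 -1.375
endloop
endfacet
facet normal -0.208 0.576 0.791
outer loop
vertex -0.861 0.563 -1.075
vertex -1.501 0.744 -1.375
vertex -1.455 0.161 -0.938
endloop
endfacet
facet normal 0.206 -0.578 -0.790
outer loop
vertex -1.172 -0.179 -2.64
vertex -1.125 -0.761 -2.202
vertex -1.766 -0.58 -2.502
endloop
endfacet
facet normal -0.543 0.605 -0.582
outer loop
vertex -1.172 -0.179 -2.64
vertex -1.766 -0.58 -2.502
vertex -1.501 0.744 -1.375
endloop
endfacet
facet normal -0.543 0.605 -0.582
outer loop
vertex -1.501 0.744 -1.375
vertex -1.766 -0.58 -2.502
vertex -2.095 0.343 -1.237
endloop
endfacet
facet normal -0.205 0.577 0.791
outer loop
vertex -1.501 0.744 -1.375
vertex -2.095 0.343 -1.237
vertex -1.455 0.161 -0.938
endloop
endfacet
facet normal 0.207 -0.576 -0.791
outer loop
vertex -1.766 -0.58 -2.502
vertex -1.125 -0.761 -2.202
vertex -1.719 -1.163 -2.065
endloop
endfacet
facet normal -0.977 -0.174 -0.127
outer loop
vertex -1.766 -0.58 -2.502
vertex -1.719 -1.163 -2.065
vertex -2.095 0.343 -1.237
endloop
endfacet
facet normal -0.976 -0.173 -0.128
outer loop
vertex -2.095 0.343 -1.237
vertex -1.719 -1.163 -2.065
vertex -2.049 -0.24 -0.8
endloop
endfacet
facet normal -0.205 0.577 0.791
outer loop
vertex -2.095 0.343 -1.237
vertex -2.049 -0.24 -0.8
vertex -1.455 0.161 -0.938
endloop
endfacet
facet normal 0.208 -0.576 -0.791
outer loop
vertex -1.719 -1.163 -2.065
vertex -1.125 -0.761 -2.202
vertex -1.079 -1.344 -1.765
endloop
endfacet
facet normal -0.433 -0.778 0.455
outer loop
vertex -1.719 -1.163 -2.065
vertex -1.079 -1.344 -1.765
vertex -2.049 -0.24 -0.8
endloop
endfacet
facet normal -0.433 -0.778 0.455
outer loop
vertex -2.049 -0.24 -0.8
vertex -1.079 -1.344 -1.765
vertex -1.408 -0.421 -0.5
endloop
endfacet
facet normal -0.206 0.578 0.790
outer loop
vertex -2.049 -0.24 -0.8
vertex -1.408 -0.421 -0.5
vertex -1.455 0.161 -0.938
endloop
endfacet
facet normal 0.205 -0.577 -0.791
outer loop
vertex -1.079 -1.344 -1.765
vertex -1.125 -0.761 -2.202
vertex -0.485 -0.943 -1.903
endloop
endfacet
facet normal 0.543 -0.605 0.582
outer loop
vertex -1.079 -1.344 -1.765
vertex -0.485 -0.943 -1.903
vertex -1.408 -0.421 -0.5
endloop
endfacet
facet normal 0.543 -0.605 0.582
outer loop
vertex -1.408 -0.421 -0.5
vertex -0.485 -0.943 -1.903
vertex -0.814 -0.02 -0.638
endloop
endfacet
facet normal -0.206 0.578 0.790
outer loop
vertex -1.408 -0.421 -0.5
vertex -0.814 -0.02 -0.638
vertex -1.455 0.161 -0.938
endloop
endfacet
facet normal 0.205 -0.577 -0.791
outer loop
vertex -0.485 -0.943 -1.903
vertex -1.125 -0.761 -2.202
vertex -0.531 -0.36 -2.34
endloop
endfacet
facet normal 0.977 0.173 0.128
outer loop
vertex -0.485 -0.943 -1.903
vertex -0.531 -0.36 -2.34
vertex -0.814 -0.02 -0.638
endloop
endfacet
facet normal 0.976 0.174 0.128
outer loop
vertex -0.814 -0.02 -0.638
vertex -0.531 -0.36 -2.34
vertex -0.861 0.563 -1.075
endloop
endfacet
facet normal -0.207 0.576 0.791
outer loop
vertex -0.814 -0.02 -0.638
vertex -0.861 0.563 -1.075
vertex -1.455 0.161 -0.938
endloop
endfacet
facet normal -0.727 0.363 0.582
outer loop
vertex -3.38 4.896 -0.847
vertex -3.725 3.769 -0.575
vertex -2.899 4.33 0.107
endloop
endfacet
facet normal -0.170 0.807 0.565
outer loop
vertex -3.38 4.896 -0.847
vertex -2.899 4.33 0.107
vertex -2.196 4.989 -0.623
endloop
endfacet
facet normal -0.056 0.992 -0.116
outer loop
vertex -3.38 4.896 -0.847
vertex -2.196 4.989 -0.623
vertex -2.587 4.834 -1.757
endloop
endfacet
facet normal -0.543 0.661 -0.518
outer loop
vertex -3.38 4.896 -0.847
vertex -2.587 4.834 -1.757
vertex -3.532 4.081 -1.727
endloop
endfacet
facet normal -0.958 0.272 -0.087
outer loop
vertex -3.38 4.896 -0.847
vertex -3.532 4.081 -1.727
vertex -3.725 3.769 -0.575
endloop
endfacet
facet normal 0.403 0.451 0.796
outer loop
vertex -2.196 4.989 -0.623
vertex -2.899 4.33 0.107
vertex -1.808 3.919 -0.213
endloop
endfacet
facet normal -0.499 -0.268 0.824
outer loop
vertex -2.899 4.33 0.107
vertex -3.725 3.769 -0.575
vertex -2.753 3.166 -0.183
endloop
endfacet
facet normal -0.872 -0.415 -0.259
outer loop
vertex -3.725 3.769 -0.575
vertex -3.532 4.081 -1.727
vertex -3.144 3.011 -1.317
endloop
endfacet
facet normal -0.200 0.213 -0.956
outer loop
vertex -3.532 4.081 -1.727
vertex -2.587 4.834 -1.757
vertex -2.441 3.67 -2.047
endloop
endfacet
facet normal 0.588 0.749 -0.305
outer loop
vertex -2.587 4.834 -1.757
vertex -2.196 4.989 -0.623
vertex -1.615 4.231 -1.365
endloop
endfacet
facet normal 0.543 -0.661 0.518
outer loop
vertex -1.96 3.104 -1.093
vertex -1.808 3.919 -0.213
vertex -2.753 3.166 -0.183
endloop
endfacet
facet normal 0.056 -0.992 0.116
outer loop
vertex -1.96 3.104 -1.093
vertex -2.753 3.166 -0.183
vertex -3.144 3.011 -1.317
endloop
endfacet
facet normal 0.170 -0.807 -0.565
outer loop
vertex -1.96 3.104 -1.093
vertex -3.144 3.011 -1.317
vertex -2.441 3.67 -2.047
endloop
endfacet
facet normal 0.727 -0.363 -0.582
outer loop
vertex -1.96 3.104 -1.093
vertex -2.441 3.67 -2.047
vertex -1.615 4.231 -1.365
endloop
endfacet
facet normal 0.958 -0.272 0.087
outer loop
vertex -1.96 3.104 -1.093
vertex -1.615 4.231 -1.365
vertex -1.808 3.919 -0.213
endloop
endfacet
facet normal 0.200 -0.213 0.956
outer loop
vertex -2.753 3.166 -0.183
vertex -1.808 3.919 -0.213
vertex -2.899 4.33 0.107
endloop
endfacet
facet normal -0.588 -0.749 0.305
outer loop
vertex -3.144 3.011 -1.317
vertex -2.753 3.166 -0.183
vertex -3.725 3.769 -0.575
endloop
endfacet
facet normal -0.403 -0.451 -0.796
outer loop
vertex -2.441 3.67 -2.047
vertex -3.144 3.011 -1.317
vertex -3.532 4.081 -1.727
endloop
endfacet
facet normal 0.499 0.268 -0.824
outer loop
vertex -1.615 4.231 -1.365
vertex -2.441 3.67 -2.047
vertex -2.587 4.834 -1.757
endloop
endfacet
facet normal 0.872 0.415 0.259
outer loop
vertex -1.808 3.919 -0.213
vertex -1.615 4.231 -1.365
vertex -2.196 4.989 -0.623
endloop
endfacet

endsolid


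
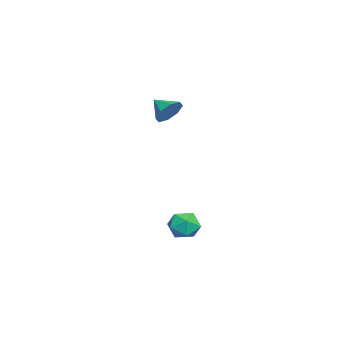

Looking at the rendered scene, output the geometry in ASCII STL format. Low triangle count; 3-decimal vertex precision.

solid 
facet normal 0.491 0.703 -0.515
outer loop
vertex -1.625 -2.539 1.694
vertex -2.252 -2.265 1.47
vertex -1.82 -2.153 2.035
endloop
endfacet
facet normal 0.395 -0.488 0.778
outer loop
vertex -1.625 -2.539 1.694
vertex -1.82 -2.153 2.035
vertex -2.748 -2.975 1.99
endloop
endfacet
facet normal 0.489 0.704 -0.514
outer loop
vertex -1.82 -2.153 2.035
vertex -2.252 -2.265 1.47
vertex -2.269 -1.833 2.046
endloop
endfacet
facet normal -0.008 -0.046 0.999
outer loop
vertex -1.82 -2.153 2.035
vertex -2.269 -1.833 2.046
vertex -2.748 -2.975 1.99
endloop
endfacet
facet normal 0.492 0.703 -0.513
outer loop
vertex -2.269 -1.833 2.046
vertex -2.252 -2.265 1.47
vertex -2.707 -1.765 1.719
endloop
endfacet
facet normal -0.566 0.198 0.800
outer loop
vertex -2.269 -1.833 2.046
vertex -2.707 -1.765 1.719
vertex -2.748 -2.975 1.99
endloop
endfacet
facet normal 0.490 0.703 -0.515
outer loop
vertex -2.707 -1.765 1.719
vertex -2.252 -2.265 1.47
vertex -2.879 -1.991 1.247
endloop
endfacet
facet normal -0.949 0.099 0.299
outer loop
vertex -2.707 -1.765 1.719
vertex -2.879 -1.991 1.247
vertex -2.748 -2.975 1.99
endloop
endfacet
facet normal 0.490 0.703 -0.514
outer loop
vertex -2.879 -1.991 1.247
vertex -2.252 -2.265 1.47
vertex -2.684 -2.377 0.905
endloop
endfacet
facet normal -0.935 -0.285 -0.212
outer loop
vertex -2.879 -1.991 1.247
vertex -2.684 -2.377 0.905
vertex -2.748 -2.975 1.99
endloop
endfacet
facet normal 0.491 0.703 -0.515
outer loop
vertex -2.684 -2.377 0.905
vertex -2.252 -2.265 1.47
vertex -2.236 -2.697 0.895
endloop
endfacet
facet normal -0.530 -0.729 -0.433
outer loop
vertex -2.684 -2.377 0.905
vertex -2.236 -2.697 0.895
vertex -2.748 -2.975 1.99
endloop
endfacet
facet normal 0.491 0.703 -0.515
outer loop
vertex -2.236 -2.697 0.895
vertex -2.252 -2.265 1.47
vertex -1.797 -2.764 1.222
endloop
endfacet
facet normal 0.026 -0.972 -0.234
outer loop
vertex -2.236 -2.697 0.895
vertex -1.797 -2.764 1.222
vertex -2.748 -2.975 1.99
endloop
endfacet
facet normal 0.491 0.703 -0.514
outer loop
vertex -1.797 -2.764 1.222
vertex -2.252 -2.265 1.47
vertex -1.625 -2.539 1.694
endloop
endfacet
facet normal 0.409 -0.873 0.267
outer loop
vertex -1.797 -2.764 1.222
vertex -1.625 -2.539 1.694
vertex -2.748 -2.975 1.99
endloop
endfacet
facet normal 0.316 0.702 0.638
outer loop
vertex 3.348 -0.334 -2.7
vertex 2.995 -0.674 -2.151
vertex 3.694 -0.849 -2.304
endloop
endfacet
facet normal 0.785 0.610 0.107
outer loop
vertex 3.348 -0.334 -2.7
vertex 3.694 -0.849 -2.304
vertex 3.778 -0.829 -3.035
endloop
endfacet
facet normal 0.450 0.735 -0.508
outer loop
vertex 3.348 -0.334 -2.7
vertex 3.778 -0.829 -3.035
vertex 3.133 -0.641 -3.334
endloop
endfacet
facet normal -0.228 0.904 -0.361
outer loop
vertex 3.348 -0.334 -2.7
vertex 3.133 -0.641 -3.334
vertex 2.649 -0.545 -2.787
endloop
endfacet
facet normal -0.310 0.885 0.348
outer loop
vertex 3.348 -0.334 -2.7
vertex 2.649 -0.545 -2.787
vertex 2.995 -0.674 -2.151
endloop
endfacet
facet normal 0.991 -0.074 0.112
outer loop
vertex 3.778 -0.829 -3.035
vertex 3.694 -0.849 -2.304
vertex 3.691 -1.475 -2.693
endloop
endfacet
facet normal 0.231 0.076 0.970
outer loop
vertex 3.694 -0.849 -2.304
vertex 2.995 -0.674 -2.151
vertex 3.207 -1.379 -2.146
endloop
endfacet
facet normal -0.782 0.370 0.501
outer loop
vertex 2.995 -0.674 -2.151
vertex 2.649 -0.545 -2.787
vertex 2.562 -1.191 -2.445
endloop
endfacet
facet normal -0.649 0.404 -0.645
outer loop
vertex 2.649 -0.545 -2.787
vertex 3.133 -0.641 -3.334
vertex 2.646 -1.171 -3.176
endloop
endfacet
facet normal 0.448 0.128 -0.885
outer loop
vertex 3.133 -0.641 -3.334
vertex 3.778 -0.829 -3.035
vertex 3.345 -1.346 -3.329
endloop
endfacet
facet normal 0.228 -0.904 0.361
outer loop
vertex 2.992 -1.686 -2.78
vertex 3.691 -1.475 -2.693
vertex 3.207 -1.379 -2.146
endloop
endfacet
facet normal -0.450 -0.735 0.508
outer loop
vertex 2.992 -1.686 -2.78
vertex 3.207 -1.379 -2.146
vertex 2.562 -1.191 -2.445
endloop
endfacet
facet normal -0.785 -0.610 -0.107
outer loop
vertex 2.992 -1.686 -2.78
vertex 2.562 -1.191 -2.445
vertex 2.646 -1.171 -3.176
endloop
endfacet
facet normal -0.316 -0.702 -0.638
outer loop
vertex 2.992 -1.686 -2.78
vertex 2.646 -1.171 -3.176
vertex 3.345 -1.346 -3.329
endloop
endfacet
facet normal 0.310 -0.885 -0.348
outer loop
vertex 2.992 -1.686 -2.78
vertex 3.345 -1.346 -3.329
vertex 3.691 -1.475 -2.693
endloop
endfacet
facet normal 0.649 -0.404 0.645
outer loop
vertex 3.207 -1.379 -2.146
vertex 3.691 -1.475 -2.693
vertex 3.694 -0.849 -2.304
endloop
endfacet
facet normal -0.448 -0.128 0.885
outer loop
vertex 2.562 -1.191 -2.445
vertex 3.207 -1.379 -2.146
vertex 2.995 -0.674 -2.151
endloop
endfacet
facet normal -0.991 0.074 -0.112
outer loop
vertex 2.646 -1.171 -3.176
vertex 2.562 -1.191 -2.445
vertex 2.649 -0.545 -2.787
endloop
endfacet
facet normal -0.231 -0.076 -0.970
outer loop
vertex 3.345 -1.346 -3.329
vertex 2.646 -1.171 -3.176
vertex 3.133 -0.641 -3.334
endloop
endfacet
facet normal 0.782 -0.370 -0.501
outer loop
vertex 3.691 -1.475 -2.693
vertex 3.345 -1.346 -3.329
vertex 3.778 -0.829 -3.035
endloop
endfacet

endsolid


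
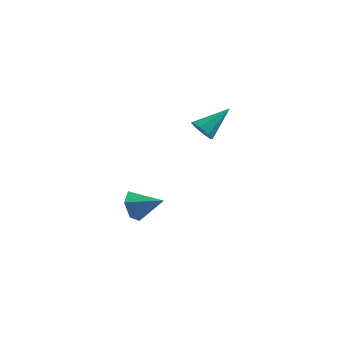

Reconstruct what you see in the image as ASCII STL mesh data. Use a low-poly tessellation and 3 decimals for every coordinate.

solid 
facet normal -0.627 -0.567 -0.534
outer loop
vertex 1.498 0.61 3.155
vertex 1.102 1.22 2.972
vertex 1.686 0.857 2.672
endloop
endfacet
facet normal 0.877 -0.471 0.101
outer loop
vertex 1.498 0.61 3.155
vertex 1.686 0.857 2.672
vertex 2.318 2.32 4.008
endloop
endfacet
facet normal -0.627 -0.567 -0.534
outer loop
vertex 1.686 0.857 2.672
vertex 1.102 1.22 2.972
vertex 1.532 1.316 2.365
endloop
endfacet
facet normal 0.900 0.010 -0.436
outer loop
vertex 1.686 0.857 2.672
vertex 1.532 1.316 2.365
vertex 2.318 2.32 4.008
endloop
endfacet
facet normal -0.627 -0.568 -0.534
outer loop
vertex 1.532 1.316 2.365
vertex 1.102 1.22 2.972
vertex 1.126 1.719 2.413
endloop
endfacet
facet normal 0.519 0.596 -0.613
outer loop
vertex 1.532 1.316 2.365
vertex 1.126 1.719 2.413
vertex 2.318 2.32 4.008
endloop
endfacet
facet normal -0.627 -0.568 -0.534
outer loop
vertex 1.126 1.719 2.413
vertex 1.102 1.22 2.972
vertex 0.706 1.83 2.788
endloop
endfacet
facet normal -0.041 0.945 -0.325
outer loop
vertex 1.126 1.719 2.413
vertex 0.706 1.83 2.788
vertex 2.318 2.32 4.008
endloop
endfacet
facet normal -0.626 -0.568 -0.534
outer loop
vertex 0.706 1.83 2.788
vertex 1.102 1.22 2.972
vertex 0.518 1.583 3.271
endloop
endfacet
facet normal -0.455 0.852 0.259
outer loop
vertex 0.706 1.83 2.788
vertex 0.518 1.583 3.271
vertex 2.318 2.32 4.008
endloop
endfacet
facet normal -0.626 -0.567 -0.535
outer loop
vertex 0.518 1.583 3.271
vertex 1.102 1.22 2.972
vertex 0.672 1.123 3.578
endloop
endfacet
facet normal -0.478 0.371 0.796
outer loop
vertex 0.518 1.583 3.271
vertex 0.672 1.123 3.578
vertex 2.318 2.32 4.008
endloop
endfacet
facet normal -0.626 -0.567 -0.535
outer loop
vertex 0.672 1.123 3.578
vertex 1.102 1.22 2.972
vertex 1.078 0.72 3.53
endloop
endfacet
facet normal -0.098 -0.214 0.972
outer loop
vertex 0.672 1.123 3.578
vertex 1.078 0.72 3.53
vertex 2.318 2.32 4.008
endloop
endfacet
facet normal -0.626 -0.567 -0.535
outer loop
vertex 1.078 0.72 3.53
vertex 1.102 1.22 2.972
vertex 1.498 0.61 3.155
endloop
endfacet
facet normal 0.463 -0.563 0.684
outer loop
vertex 1.078 0.72 3.53
vertex 1.498 0.61 3.155
vertex 2.318 2.32 4.008
endloop
endfacet
facet normal -0.906 0.100 -0.411
outer loop
vertex -2.101 1.602 -4.325
vertex -2.444 1.947 -3.485
vertex -2.077 2.555 -4.146
endloop
endfacet
facet normal 0.776 0.098 -0.624
outer loop
vertex -2.101 1.602 -4.325
vertex -2.077 2.555 -4.146
vertex -0.876 1.773 -2.775
endloop
endfacet
facet normal -0.906 0.100 -0.411
outer loop
vertex -2.077 2.555 -4.146
vertex -2.444 1.947 -3.485
vertex -2.419 2.9 -3.307
endloop
endfacet
facet normal 0.606 0.792 -0.079
outer loop
vertex -2.077 2.555 -4.146
vertex -2.419 2.9 -3.307
vertex -0.876 1.773 -2.775
endloop
endfacet
facet normal -0.906 0.100 -0.411
outer loop
vertex -2.419 2.9 -3.307
vertex -2.444 1.947 -3.485
vertex -2.786 2.292 -2.646
endloop
endfacet
facet normal 0.226 0.651 0.724
outer loop
vertex -2.419 2.9 -3.307
vertex -2.786 2.292 -2.646
vertex -0.876 1.773 -2.775
endloop
endfacet
facet normal -0.906 0.101 -0.411
outer loop
vertex -2.786 2.292 -2.646
vertex -2.444 1.947 -3.485
vertex -2.811 1.339 -2.825
endloop
endfacet
facet normal 0.016 -0.185 0.983
outer loop
vertex -2.786 2.292 -2.646
vertex -2.811 1.339 -2.825
vertex -0.876 1.773 -2.775
endloop
endfacet
facet normal -0.906 0.101 -0.411
outer loop
vertex -2.811 1.339 -2.825
vertex -2.444 1.947 -3.485
vertex -2.469 0.994 -3.664
endloop
endfacet
facet normal 0.186 -0.880 0.438
outer loop
vertex -2.811 1.339 -2.825
vertex -2.469 0.994 -3.664
vertex -0.876 1.773 -2.775
endloop
endfacet
facet normal -0.906 0.101 -0.411
outer loop
vertex -2.469 0.994 -3.664
vertex -2.444 1.947 -3.485
vertex -2.101 1.602 -4.325
endloop
endfacet
facet normal 0.565 -0.739 -0.365
outer loop
vertex -2.469 0.994 -3.664
vertex -2.101 1.602 -4.325
vertex -0.876 1.773 -2.775
endloop
endfacet

endsolid


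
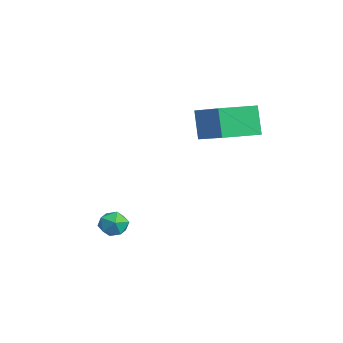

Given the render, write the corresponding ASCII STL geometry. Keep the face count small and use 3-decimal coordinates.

solid 
facet normal -0.905 -0.240 -0.352
outer loop
vertex -1.684 1.805 2.998
vertex -2.136 3.766 2.822
vertex -1.082 1.805 1.451
endloop
endfacet
facet normal 0.224 -0.971 0.087
outer loop
vertex 0.836 2.314 2.198
vertex -1.684 1.805 2.998
vertex -1.082 1.805 1.451
endloop
endfacet
facet normal -0.905 -0.240 -0.353
outer loop
vertex -1.082 1.805 1.451
vertex -2.136 3.766 2.822
vertex -1.533 3.767 1.275
endloop
endfacet
facet normal 0.363 -0.000 -0.932
outer loop
vertex -1.533 3.767 1.275
vertex 0.836 2.314 2.198
vertex -1.082 1.805 1.451
endloop
endfacet
facet normal -0.363 -0.000 0.932
outer loop
vertex -1.684 1.805 2.998
vertex -0.218 4.275 3.569
vertex -2.136 3.766 2.822
endloop
endfacet
facet normal 0.224 -0.971 0.087
outer loop
vertex 0.233 2.313 3.745
vertex -1.684 1.805 2.998
vertex 0.836 2.314 2.198
endloop
endfacet
facet normal -0.363 0.000 0.932
outer loop
vertex 0.233 2.313 3.745
vertex -0.218 4.275 3.569
vertex -1.684 1.805 2.998
endloop
endfacet
facet normal -0.224 0.971 -0.087
outer loop
vertex -2.136 3.766 2.822
vertex -0.218 4.275 3.569
vertex -1.533 3.767 1.275
endloop
endfacet
facet normal 0.363 0.000 -0.932
outer loop
vertex 0.384 4.275 2.022
vertex 0.836 2.314 2.198
vertex -1.533 3.767 1.275
endloop
endfacet
facet normal -0.223 0.971 -0.087
outer loop
vertex -1.533 3.767 1.275
vertex -0.218 4.275 3.569
vertex 0.384 4.275 2.022
endloop
endfacet
facet normal 0.904 0.240 0.353
outer loop
vertex 0.384 4.275 2.022
vertex 0.233 2.313 3.745
vertex 0.836 2.314 2.198
endloop
endfacet
facet normal 0.905 0.240 0.352
outer loop
vertex -0.218 4.275 3.569
vertex 0.233 2.313 3.745
vertex 0.384 4.275 2.022
endloop
endfacet
facet normal -0.640 0.688 -0.343
outer loop
vertex -0.277 -1.755 -3.429
vertex -0.877 -2.25 -3.302
vertex -0.649 -1.754 -2.733
endloop
endfacet
facet normal -0.071 0.997 -0.039
outer loop
vertex -0.277 -1.755 -3.429
vertex -0.649 -1.754 -2.733
vertex 0.138 -1.699 -2.76
endloop
endfacet
facet normal 0.512 0.769 -0.382
outer loop
vertex -0.277 -1.755 -3.429
vertex 0.138 -1.699 -2.76
vertex 0.395 -2.161 -3.345
endloop
endfacet
facet normal 0.305 0.319 -0.897
outer loop
vertex -0.277 -1.755 -3.429
vertex 0.395 -2.161 -3.345
vertex -0.233 -2.502 -3.68
endloop
endfacet
facet normal -0.407 0.269 -0.873
outer loop
vertex -0.277 -1.755 -3.429
vertex -0.233 -2.502 -3.68
vertex -0.877 -2.25 -3.302
endloop
endfacet
facet normal -0.032 0.772 0.635
outer loop
vertex 0.138 -1.699 -2.76
vertex -0.649 -1.754 -2.733
vertex -0.207 -2.158 -2.22
endloop
endfacet
facet normal -0.951 0.272 0.144
outer loop
vertex -0.649 -1.754 -2.733
vertex -0.877 -2.25 -3.302
vertex -0.835 -2.499 -2.555
endloop
endfacet
facet normal -0.575 -0.404 -0.711
outer loop
vertex -0.877 -2.25 -3.302
vertex -0.233 -2.502 -3.68
vertex -0.578 -2.961 -3.14
endloop
endfacet
facet normal 0.576 -0.323 -0.751
outer loop
vertex -0.233 -2.502 -3.68
vertex 0.395 -2.161 -3.345
vertex 0.209 -2.906 -3.167
endloop
endfacet
facet normal 0.912 0.402 0.083
outer loop
vertex 0.395 -2.161 -3.345
vertex 0.138 -1.699 -2.76
vertex 0.437 -2.41 -2.598
endloop
endfacet
facet normal -0.305 -0.319 0.897
outer loop
vertex -0.163 -2.905 -2.471
vertex -0.207 -2.158 -2.22
vertex -0.835 -2.499 -2.555
endloop
endfacet
facet normal -0.512 -0.769 0.382
outer loop
vertex -0.163 -2.905 -2.471
vertex -0.835 -2.499 -2.555
vertex -0.578 -2.961 -3.14
endloop
endfacet
facet normal 0.071 -0.997 0.039
outer loop
vertex -0.163 -2.905 -2.471
vertex -0.578 -2.961 -3.14
vertex 0.209 -2.906 -3.167
endloop
endfacet
facet normal 0.640 -0.688 0.343
outer loop
vertex -0.163 -2.905 -2.471
vertex 0.209 -2.906 -3.167
vertex 0.437 -2.41 -2.598
endloop
endfacet
facet normal 0.407 -0.269 0.873
outer loop
vertex -0.163 -2.905 -2.471
vertex 0.437 -2.41 -2.598
vertex -0.207 -2.158 -2.22
endloop
endfacet
facet normal -0.576 0.323 0.751
outer loop
vertex -0.835 -2.499 -2.555
vertex -0.207 -2.158 -2.22
vertex -0.649 -1.754 -2.733
endloop
endfacet
facet normal -0.912 -0.402 -0.083
outer loop
vertex -0.578 -2.961 -3.14
vertex -0.835 -2.499 -2.555
vertex -0.877 -2.25 -3.302
endloop
endfacet
facet normal 0.032 -0.772 -0.635
outer loop
vertex 0.209 -2.906 -3.167
vertex -0.578 -2.961 -3.14
vertex -0.233 -2.502 -3.68
endloop
endfacet
facet normal 0.951 -0.272 -0.144
outer loop
vertex 0.437 -2.41 -2.598
vertex 0.209 -2.906 -3.167
vertex 0.395 -2.161 -3.345
endloop
endfacet
facet normal 0.575 0.404 0.711
outer loop
vertex -0.207 -2.158 -2.22
vertex 0.437 -2.41 -2.598
vertex 0.138 -1.699 -2.76
endloop
endfacet

endsolid


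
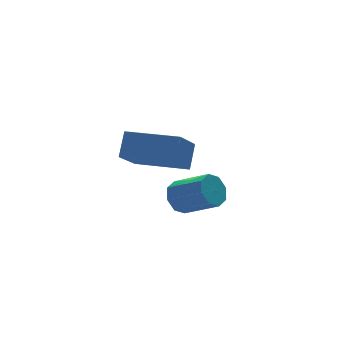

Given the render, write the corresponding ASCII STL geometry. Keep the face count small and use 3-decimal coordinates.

solid 
facet normal -0.479 0.719 -0.504
outer loop
vertex 2.685 1.115 -4.47
vertex 2.271 1.219 -3.928
vertex 2.876 1.476 -4.136
endloop
endfacet
facet normal 0.800 0.121 -0.588
outer loop
vertex 2.685 1.115 -4.47
vertex 2.876 1.476 -4.136
vertex 3.403 0.036 -3.714
endloop
endfacet
facet normal 0.799 0.120 -0.589
outer loop
vertex 3.403 0.036 -3.714
vertex 2.876 1.476 -4.136
vertex 3.594 0.398 -3.381
endloop
endfacet
facet normal 0.479 -0.718 0.505
outer loop
vertex 3.403 0.036 -3.714
vertex 3.594 0.398 -3.381
vertex 2.989 0.141 -3.172
endloop
endfacet
facet normal -0.479 0.719 -0.504
outer loop
vertex 2.876 1.476 -4.136
vertex 2.271 1.219 -3.928
vertex 2.713 1.687 -3.68
endloop
endfacet
facet normal 0.822 0.569 0.031
outer loop
vertex 2.876 1.476 -4.136
vertex 2.713 1.687 -3.68
vertex 3.594 0.398 -3.381
endloop
endfacet
facet normal 0.822 0.569 0.031
outer loop
vertex 3.594 0.398 -3.381
vertex 2.713 1.687 -3.68
vertex 3.431 0.609 -2.925
endloop
endfacet
facet normal 0.479 -0.719 0.504
outer loop
vertex 3.594 0.398 -3.381
vertex 3.431 0.609 -2.925
vertex 2.989 0.141 -3.172
endloop
endfacet
facet normal -0.479 0.719 -0.504
outer loop
vertex 2.713 1.687 -3.68
vertex 2.271 1.219 -3.928
vertex 2.291 1.624 -3.369
endloop
endfacet
facet normal 0.363 0.685 0.632
outer loop
vertex 2.713 1.687 -3.68
vertex 2.291 1.624 -3.369
vertex 3.431 0.609 -2.925
endloop
endfacet
facet normal 0.363 0.684 0.633
outer loop
vertex 3.431 0.609 -2.925
vertex 2.291 1.624 -3.369
vertex 3.009 0.545 -2.614
endloop
endfacet
facet normal 0.480 -0.719 0.503
outer loop
vertex 3.431 0.609 -2.925
vertex 3.009 0.545 -2.614
vertex 2.989 0.141 -3.172
endloop
endfacet
facet normal -0.478 0.720 -0.504
outer loop
vertex 2.291 1.624 -3.369
vertex 2.271 1.219 -3.928
vertex 1.857 1.324 -3.386
endloop
endfacet
facet normal -0.309 0.398 0.863
outer loop
vertex 2.291 1.624 -3.369
vertex 1.857 1.324 -3.386
vertex 3.009 0.545 -2.614
endloop
endfacet
facet normal -0.308 0.400 0.863
outer loop
vertex 3.009 0.545 -2.614
vertex 1.857 1.324 -3.386
vertex 2.575 0.245 -2.63
endloop
endfacet
facet normal 0.479 -0.719 0.504
outer loop
vertex 3.009 0.545 -2.614
vertex 2.575 0.245 -2.63
vertex 2.989 0.141 -3.172
endloop
endfacet
facet normal -0.479 0.718 -0.505
outer loop
vertex 1.857 1.324 -3.386
vertex 2.271 1.219 -3.928
vertex 1.666 0.962 -3.719
endloop
endfacet
facet normal -0.800 -0.120 0.589
outer loop
vertex 1.857 1.324 -3.386
vertex 1.666 0.962 -3.719
vertex 2.575 0.245 -2.63
endloop
endfacet
facet normal -0.800 -0.121 0.588
outer loop
vertex 2.575 0.245 -2.63
vertex 1.666 0.962 -3.719
vertex 2.384 -0.116 -2.964
endloop
endfacet
facet normal 0.479 -0.719 0.504
outer loop
vertex 2.575 0.245 -2.63
vertex 2.384 -0.116 -2.964
vertex 2.989 0.141 -3.172
endloop
endfacet
facet normal -0.479 0.719 -0.504
outer loop
vertex 1.666 0.962 -3.719
vertex 2.271 1.219 -3.928
vertex 1.829 0.751 -4.175
endloop
endfacet
facet normal -0.822 -0.569 -0.031
outer loop
vertex 1.666 0.962 -3.719
vertex 1.829 0.751 -4.175
vertex 2.384 -0.116 -2.964
endloop
endfacet
facet normal -0.822 -0.569 -0.031
outer loop
vertex 2.384 -0.116 -2.964
vertex 1.829 0.751 -4.175
vertex 2.547 -0.327 -3.42
endloop
endfacet
facet normal 0.479 -0.719 0.504
outer loop
vertex 2.384 -0.116 -2.964
vertex 2.547 -0.327 -3.42
vertex 2.989 0.141 -3.172
endloop
endfacet
facet normal -0.480 0.719 -0.503
outer loop
vertex 1.829 0.751 -4.175
vertex 2.271 1.219 -3.928
vertex 2.251 0.815 -4.486
endloop
endfacet
facet normal -0.362 -0.684 -0.633
outer loop
vertex 1.829 0.751 -4.175
vertex 2.251 0.815 -4.486
vertex 2.547 -0.327 -3.42
endloop
endfacet
facet normal -0.364 -0.684 -0.632
outer loop
vertex 2.547 -0.327 -3.42
vertex 2.251 0.815 -4.486
vertex 2.969 -0.264 -3.731
endloop
endfacet
facet normal 0.479 -0.719 0.504
outer loop
vertex 2.547 -0.327 -3.42
vertex 2.969 -0.264 -3.731
vertex 2.989 0.141 -3.172
endloop
endfacet
facet normal -0.479 0.719 -0.504
outer loop
vertex 2.251 0.815 -4.486
vertex 2.271 1.219 -3.928
vertex 2.685 1.115 -4.47
endloop
endfacet
facet normal 0.308 -0.399 -0.864
outer loop
vertex 2.251 0.815 -4.486
vertex 2.685 1.115 -4.47
vertex 2.969 -0.264 -3.731
endloop
endfacet
facet normal 0.310 -0.399 -0.863
outer loop
vertex 2.969 -0.264 -3.731
vertex 2.685 1.115 -4.47
vertex 3.403 0.036 -3.714
endloop
endfacet
facet normal 0.478 -0.720 0.504
outer loop
vertex 2.969 -0.264 -3.731
vertex 3.403 0.036 -3.714
vertex 2.989 0.141 -3.172
endloop
endfacet
facet normal -0.432 -0.465 -0.773
outer loop
vertex 2.768 2.476 -3.048
vertex 1.353 3.968 -3.156
vertex 3.855 3.421 -4.225
endloop
endfacet
facet normal 0.687 -0.725 0.053
outer loop
vertex 4.347 3.952 -3.344
vertex 2.768 2.476 -3.048
vertex 3.855 3.421 -4.225
endloop
endfacet
facet normal -0.432 -0.465 -0.773
outer loop
vertex 3.855 3.421 -4.225
vertex 1.353 3.968 -3.156
vertex 2.44 4.914 -4.333
endloop
endfacet
facet normal 0.584 0.508 -0.633
outer loop
vertex 2.44 4.914 -4.333
vertex 4.347 3.952 -3.344
vertex 3.855 3.421 -4.225
endloop
endfacet
facet normal -0.584 -0.508 0.633
outer loop
vertex 2.768 2.476 -3.048
vertex 1.845 4.499 -2.275
vertex 1.353 3.968 -3.156
endloop
endfacet
facet normal 0.687 -0.725 0.052
outer loop
vertex 3.26 3.006 -2.167
vertex 2.768 2.476 -3.048
vertex 4.347 3.952 -3.344
endloop
endfacet
facet normal -0.585 -0.508 0.632
outer loop
vertex 3.26 3.006 -2.167
vertex 1.845 4.499 -2.275
vertex 2.768 2.476 -3.048
endloop
endfacet
facet normal -0.687 0.724 -0.053
outer loop
vertex 1.353 3.968 -3.156
vertex 1.845 4.499 -2.275
vertex 2.44 4.914 -4.333
endloop
endfacet
facet normal 0.584 0.509 -0.632
outer loop
vertex 2.932 5.444 -3.452
vertex 4.347 3.952 -3.344
vertex 2.44 4.914 -4.333
endloop
endfacet
facet normal -0.687 0.725 -0.052
outer loop
vertex 2.44 4.914 -4.333
vertex 1.845 4.499 -2.275
vertex 2.932 5.444 -3.452
endloop
endfacet
facet normal 0.432 0.465 0.773
outer loop
vertex 2.932 5.444 -3.452
vertex 3.26 3.006 -2.167
vertex 4.347 3.952 -3.344
endloop
endfacet
facet normal 0.432 0.465 0.773
outer loop
vertex 1.845 4.499 -2.275
vertex 3.26 3.006 -2.167
vertex 2.932 5.444 -3.452
endloop
endfacet

endsolid


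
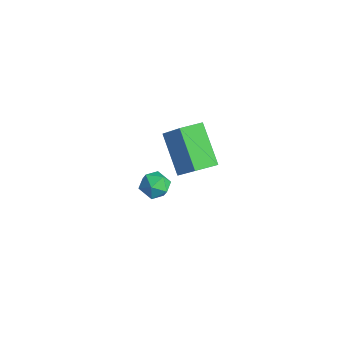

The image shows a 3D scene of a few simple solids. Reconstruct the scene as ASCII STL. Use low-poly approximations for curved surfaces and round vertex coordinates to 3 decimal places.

solid 
facet normal -0.350 0.287 0.892
outer loop
vertex -1.671 -2.76 -2.418
vertex -1.51 -3.464 -2.128
vertex -0.975 -2.9 -2.1
endloop
endfacet
facet normal -0.076 0.841 0.536
outer loop
vertex -1.671 -2.76 -2.418
vertex -0.975 -2.9 -2.1
vertex -1.026 -2.486 -2.757
endloop
endfacet
facet normal -0.426 0.901 -0.083
outer loop
vertex -1.671 -2.76 -2.418
vertex -1.026 -2.486 -2.757
vertex -1.594 -2.795 -3.192
endloop
endfacet
facet normal -0.917 0.384 -0.109
outer loop
vertex -1.671 -2.76 -2.418
vertex -1.594 -2.795 -3.192
vertex -1.893 -3.399 -2.803
endloop
endfacet
facet normal -0.870 0.005 0.494
outer loop
vertex -1.671 -2.76 -2.418
vertex -1.893 -3.399 -2.803
vertex -1.51 -3.464 -2.128
endloop
endfacet
facet normal 0.607 0.693 0.389
outer loop
vertex -1.026 -2.486 -2.757
vertex -0.975 -2.9 -2.1
vertex -0.467 -3.021 -2.677
endloop
endfacet
facet normal 0.164 -0.203 0.965
outer loop
vertex -0.975 -2.9 -2.1
vertex -1.51 -3.464 -2.128
vertex -0.766 -3.625 -2.288
endloop
endfacet
facet normal -0.678 -0.661 0.321
outer loop
vertex -1.51 -3.464 -2.128
vertex -1.893 -3.399 -2.803
vertex -1.334 -3.934 -2.723
endloop
endfacet
facet normal -0.755 -0.048 -0.654
outer loop
vertex -1.893 -3.399 -2.803
vertex -1.594 -2.795 -3.192
vertex -1.385 -3.52 -3.38
endloop
endfacet
facet normal 0.039 0.790 -0.612
outer loop
vertex -1.594 -2.795 -3.192
vertex -1.026 -2.486 -2.757
vertex -0.85 -2.956 -3.352
endloop
endfacet
facet normal 0.917 -0.384 0.109
outer loop
vertex -0.689 -3.66 -3.062
vertex -0.467 -3.021 -2.677
vertex -0.766 -3.625 -2.288
endloop
endfacet
facet normal 0.426 -0.901 0.083
outer loop
vertex -0.689 -3.66 -3.062
vertex -0.766 -3.625 -2.288
vertex -1.334 -3.934 -2.723
endloop
endfacet
facet normal 0.076 -0.841 -0.536
outer loop
vertex -0.689 -3.66 -3.062
vertex -1.334 -3.934 -2.723
vertex -1.385 -3.52 -3.38
endloop
endfacet
facet normal 0.350 -0.287 -0.892
outer loop
vertex -0.689 -3.66 -3.062
vertex -1.385 -3.52 -3.38
vertex -0.85 -2.956 -3.352
endloop
endfacet
facet normal 0.870 -0.005 -0.494
outer loop
vertex -0.689 -3.66 -3.062
vertex -0.85 -2.956 -3.352
vertex -0.467 -3.021 -2.677
endloop
endfacet
facet normal 0.755 0.048 0.654
outer loop
vertex -0.766 -3.625 -2.288
vertex -0.467 -3.021 -2.677
vertex -0.975 -2.9 -2.1
endloop
endfacet
facet normal -0.039 -0.790 0.612
outer loop
vertex -1.334 -3.934 -2.723
vertex -0.766 -3.625 -2.288
vertex -1.51 -3.464 -2.128
endloop
endfacet
facet normal -0.607 -0.693 -0.389
outer loop
vertex -1.385 -3.52 -3.38
vertex -1.334 -3.934 -2.723
vertex -1.893 -3.399 -2.803
endloop
endfacet
facet normal -0.164 0.203 -0.965
outer loop
vertex -0.85 -2.956 -3.352
vertex -1.385 -3.52 -3.38
vertex -1.594 -2.795 -3.192
endloop
endfacet
facet normal 0.678 0.661 -0.321
outer loop
vertex -0.467 -3.021 -2.677
vertex -0.85 -2.956 -3.352
vertex -1.026 -2.486 -2.757
endloop
endfacet
facet normal -0.756 0.110 0.646
outer loop
vertex 1.232 -3.413 3.653
vertex 1.309 -2.36 3.563
vertex -0.083 -3.447 2.12
endloop
endfacet
facet normal -0.073 -0.994 0.085
outer loop
vertex 1.511 -3.68 0.757
vertex 1.232 -3.413 3.653
vertex -0.083 -3.447 2.12
endloop
endfacet
facet normal -0.756 0.110 0.646
outer loop
vertex -0.083 -3.447 2.12
vertex 1.309 -2.36 3.563
vertex -0.006 -2.394 2.03
endloop
endfacet
facet normal -0.651 -0.017 -0.759
outer loop
vertex -0.006 -2.394 2.03
vertex 1.511 -3.68 0.757
vertex -0.083 -3.447 2.12
endloop
endfacet
facet normal 0.651 0.017 0.759
outer loop
vertex 1.232 -3.413 3.653
vertex 2.903 -2.593 2.2
vertex 1.309 -2.36 3.563
endloop
endfacet
facet normal -0.073 -0.994 0.085
outer loop
vertex 2.826 -3.646 2.29
vertex 1.232 -3.413 3.653
vertex 1.511 -3.68 0.757
endloop
endfacet
facet normal 0.651 0.017 0.759
outer loop
vertex 2.826 -3.646 2.29
vertex 2.903 -2.593 2.2
vertex 1.232 -3.413 3.653
endloop
endfacet
facet normal 0.073 0.994 -0.085
outer loop
vertex 1.309 -2.36 3.563
vertex 2.903 -2.593 2.2
vertex -0.006 -2.394 2.03
endloop
endfacet
facet normal -0.651 -0.017 -0.759
outer loop
vertex 1.588 -2.627 0.667
vertex 1.511 -3.68 0.757
vertex -0.006 -2.394 2.03
endloop
endfacet
facet normal 0.073 0.994 -0.085
outer loop
vertex -0.006 -2.394 2.03
vertex 2.903 -2.593 2.2
vertex 1.588 -2.627 0.667
endloop
endfacet
facet normal 0.756 -0.110 -0.646
outer loop
vertex 1.588 -2.627 0.667
vertex 2.826 -3.646 2.29
vertex 1.511 -3.68 0.757
endloop
endfacet
facet normal 0.756 -0.110 -0.646
outer loop
vertex 2.903 -2.593 2.2
vertex 2.826 -3.646 2.29
vertex 1.588 -2.627 0.667
endloop
endfacet

endsolid
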